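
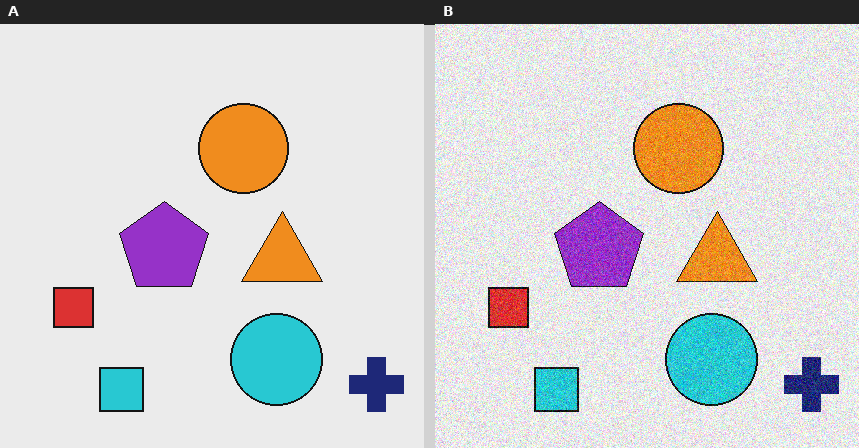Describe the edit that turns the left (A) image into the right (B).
Degraded with moderate additive noise.

Random speckle covers the whole image, including the flat background.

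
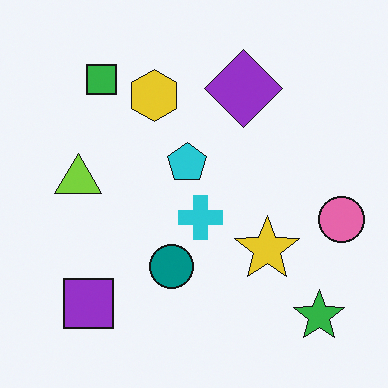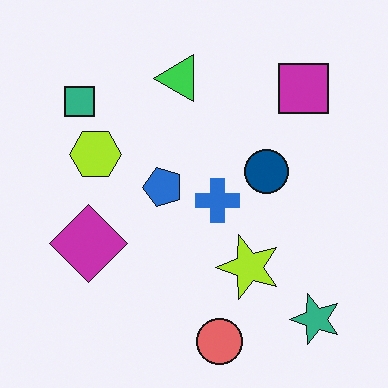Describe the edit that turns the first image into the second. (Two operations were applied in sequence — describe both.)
It was hue-shifted slightly, then transposed (reflected across the top-left ↔ bottom-right diagonal).

Every shape's color has rotated by the same amount around the hue wheel — a uniform hue shift. Shapes have swapped their row and column positions — what was in the top-right is now in the bottom-left — a diagonal reflection.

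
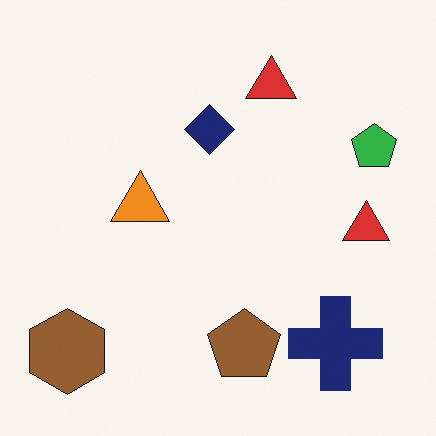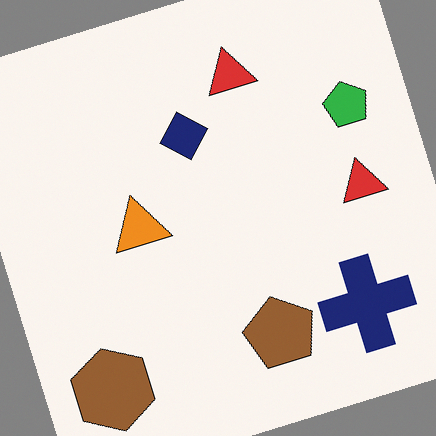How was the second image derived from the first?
This is the original image rotated counter-clockwise by a clearly visible amount.

Every shape is tilted by the same angle and the image corners show triangular fill wedges — a whole-image rotation by a non-right angle.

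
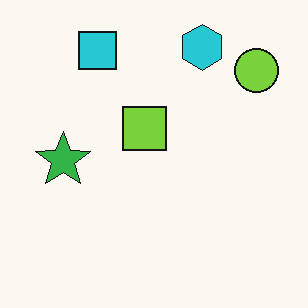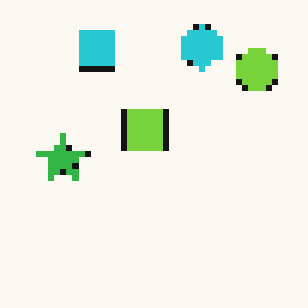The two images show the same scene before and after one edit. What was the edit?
It was moderately pixelated.

Shapes are reduced to large square blocks; fine edges and outlines are lost — a downscale-then-upscale (mosaic) effect.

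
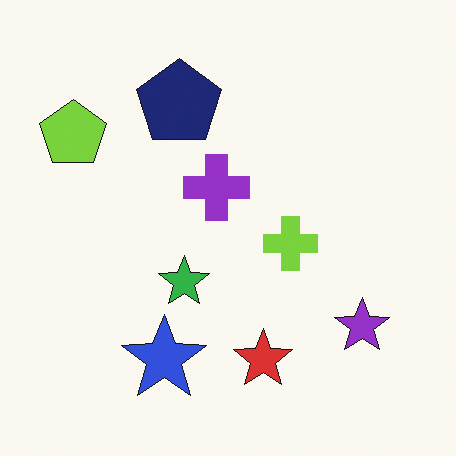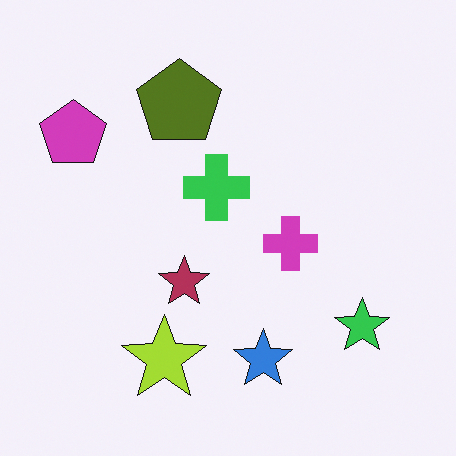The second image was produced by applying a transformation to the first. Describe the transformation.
The transformation is: hue-shifted by a large amount.

Every shape's color has rotated by the same amount around the hue wheel — a uniform hue shift.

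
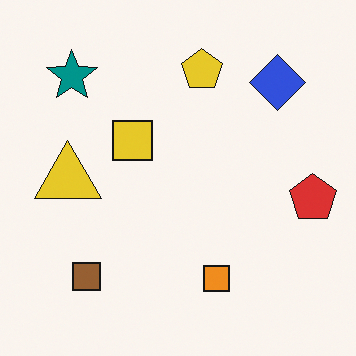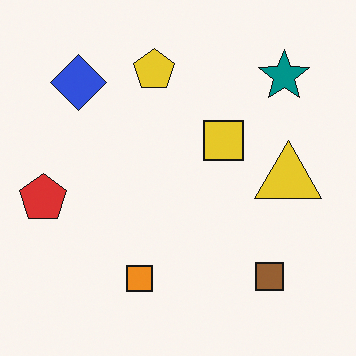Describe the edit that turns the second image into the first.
The first image is the second flipped horizontally (left ↔ right).

The red pentagon is in the left of the second image and the right of the first — shapes on opposite sides of the vertical midline have swapped in a mirror flip.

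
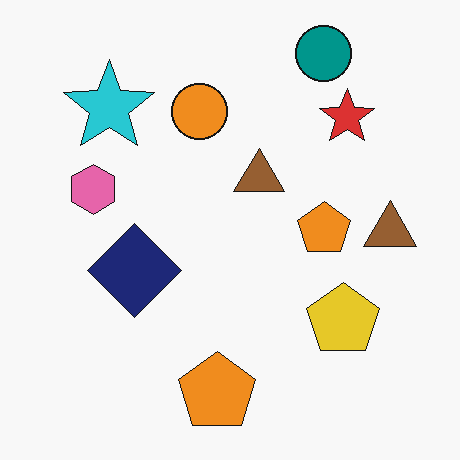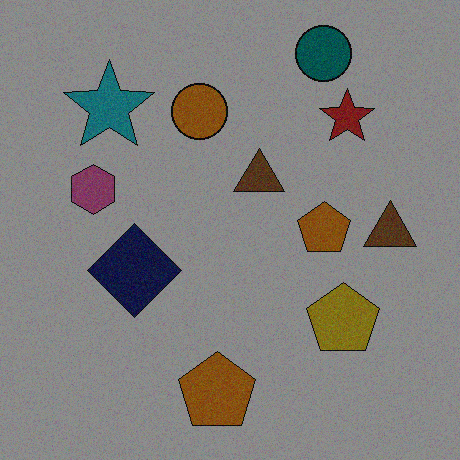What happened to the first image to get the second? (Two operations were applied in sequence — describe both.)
The transformation is: degraded with visible gaussian noise, then substantially darkened.

Random speckle covers the whole image, including the flat background. Every pixel — background and shapes alike — is uniformly darkened.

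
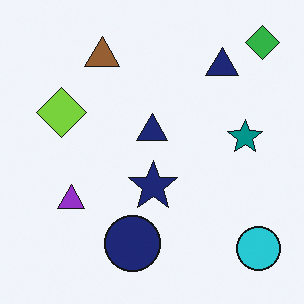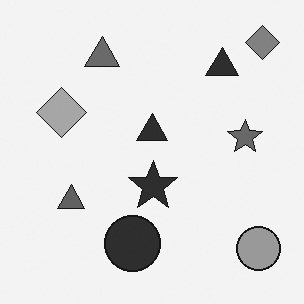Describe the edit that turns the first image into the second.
Converted to grayscale.

All color is removed — every shape is now a shade of grey.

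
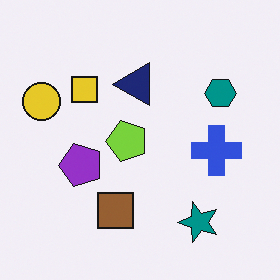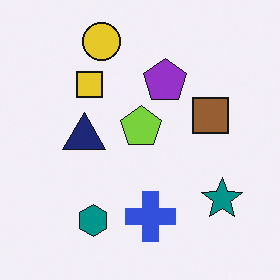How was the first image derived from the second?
This is the original image transposed (reflected across the top-left ↔ bottom-right diagonal).

Shapes have swapped their row and column positions — what was in the top-right is now in the bottom-left — a diagonal reflection.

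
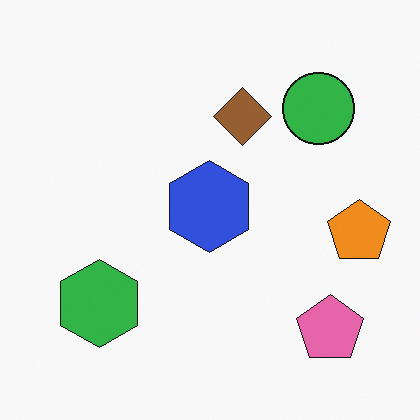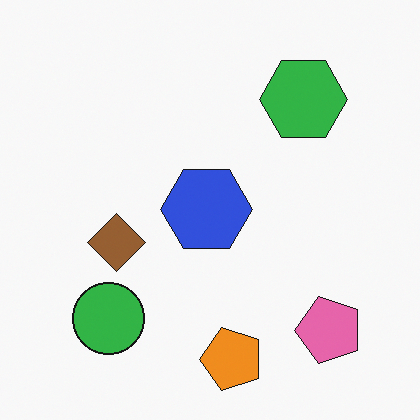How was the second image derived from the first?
The second image is the first transposed (reflected across the top-left ↔ bottom-right diagonal).

Shapes have swapped their row and column positions — what was in the top-right is now in the bottom-left — a diagonal reflection.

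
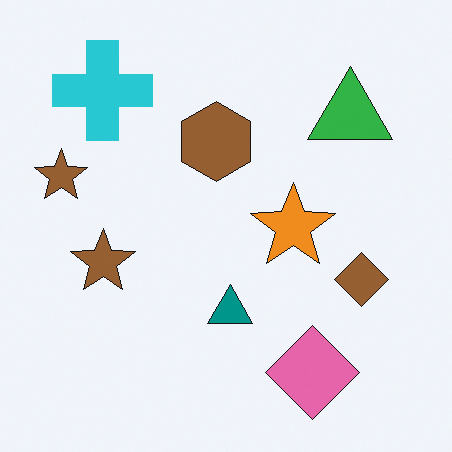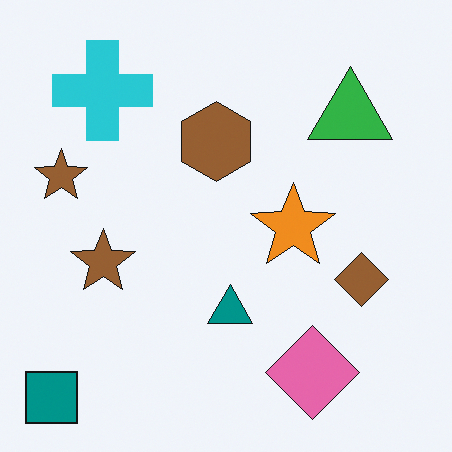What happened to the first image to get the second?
The second image is the first overlaid with an additional teal square.

A teal square appears in the second image that is absent from the first.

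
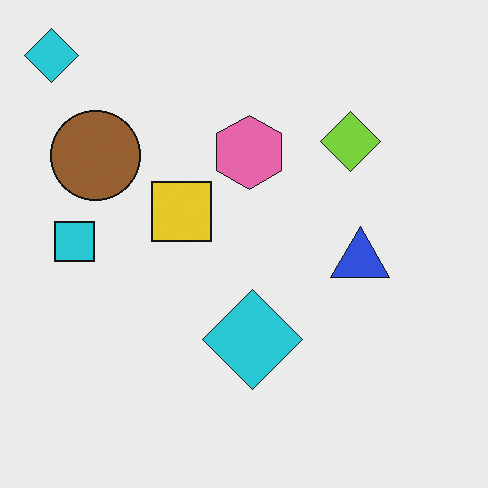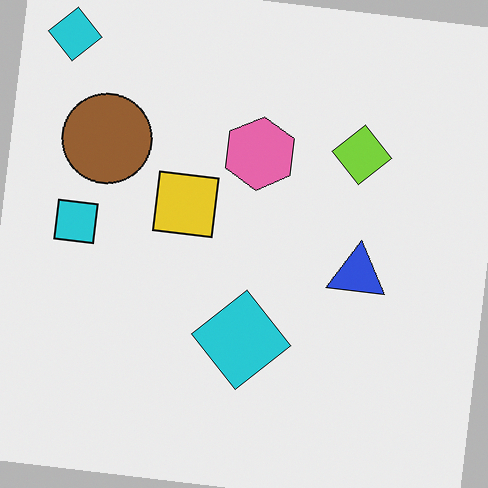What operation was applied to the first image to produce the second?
Rotated clockwise by a small amount.

Every shape is tilted by the same angle and the image corners show triangular fill wedges — a whole-image rotation by a non-right angle.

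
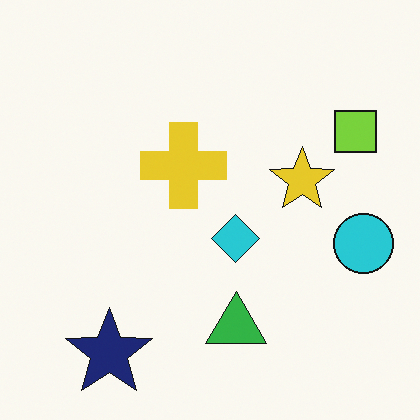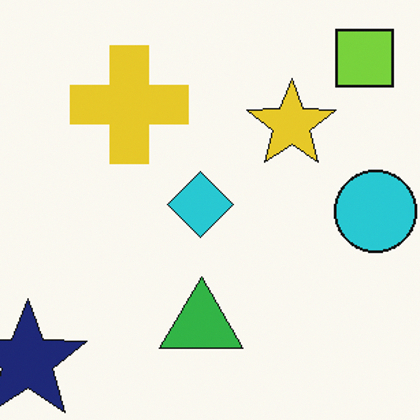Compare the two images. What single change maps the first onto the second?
The transformation is: cropped slightly and scaled back up.

The visible shapes are larger and the field of view is narrower; shapes near the original edges may be partly or wholly outside the frame — a crop-and-rescale.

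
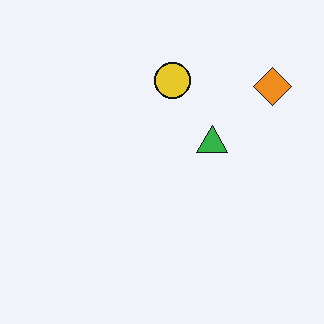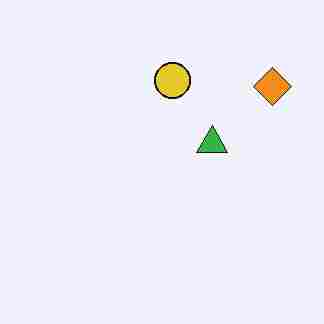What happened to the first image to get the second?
The image was heavily JPEG-compressed with obvious blocking artifacts.

Blocky 8×8 compression artifacts appear around shape edges and the flat background shows ringing — characteristic JPEG degradation.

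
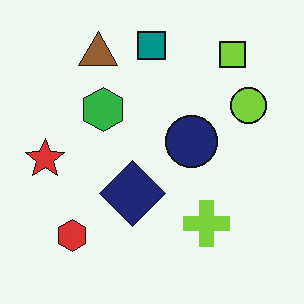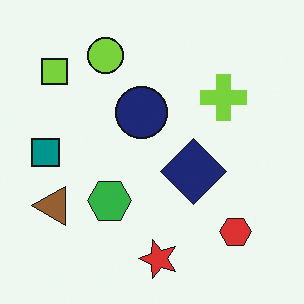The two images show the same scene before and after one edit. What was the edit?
Rotated 90° counter-clockwise.

The lime square sits in the top-right of the first image and the top-left of the second — consistent with a whole-image 90° counter-clockwise rotation.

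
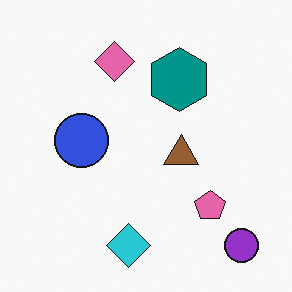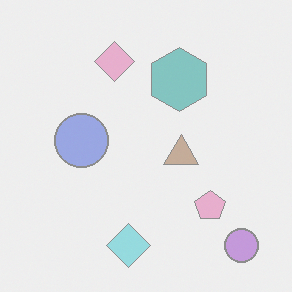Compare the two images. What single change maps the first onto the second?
The second image is the first washed out (contrast reduced).

Tones are pushed toward mid-grey across the whole image — a global contrast change.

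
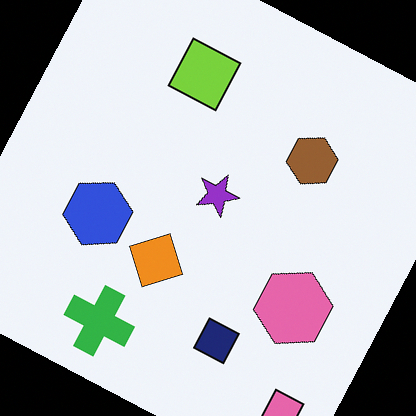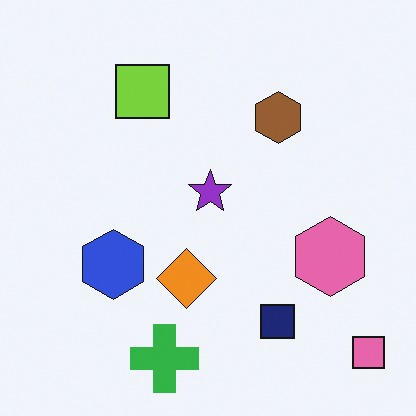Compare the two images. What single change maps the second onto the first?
It was rotated clockwise by a clearly visible amount.

Every shape is tilted by the same angle and the image corners show triangular fill wedges — a whole-image rotation by a non-right angle.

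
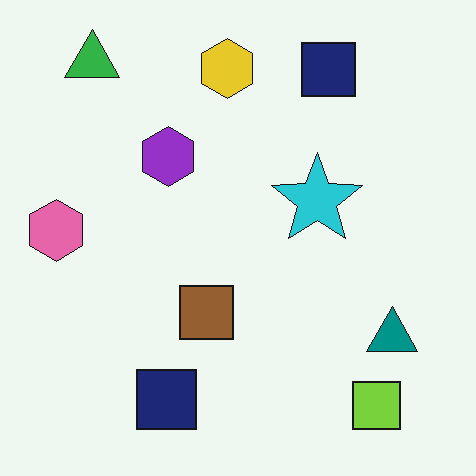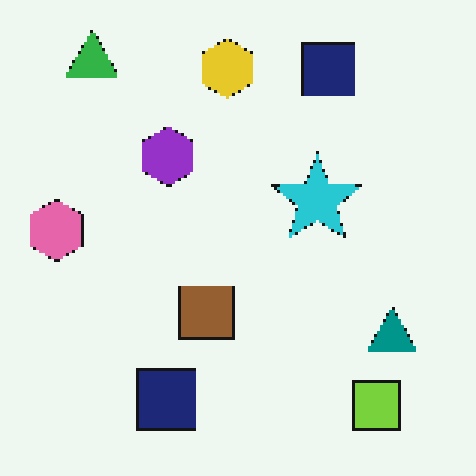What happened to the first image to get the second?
The second image is the first mildly pixelated.

Shapes are reduced to large square blocks; fine edges and outlines are lost — a downscale-then-upscale (mosaic) effect.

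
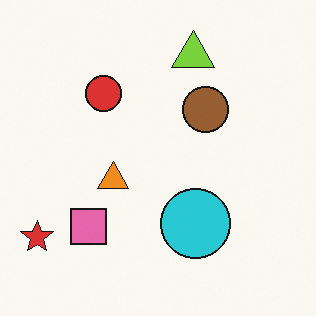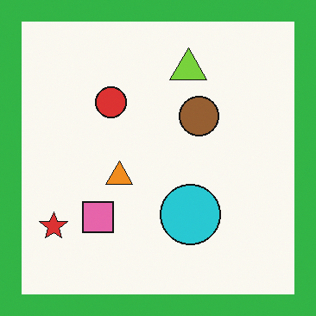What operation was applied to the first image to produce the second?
The second image is the first framed with a green border.

A solid green frame runs around the edge of the second image, with the content slightly shrunk inside it.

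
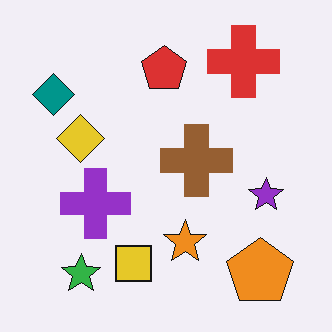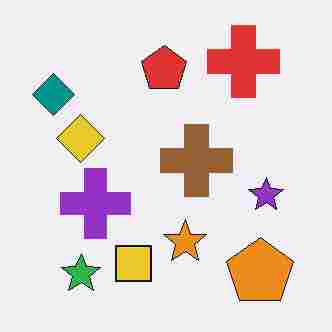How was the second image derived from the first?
Heavily JPEG-compressed with obvious blocking artifacts.

Blocky 8×8 compression artifacts appear around shape edges and the flat background shows ringing — characteristic JPEG degradation.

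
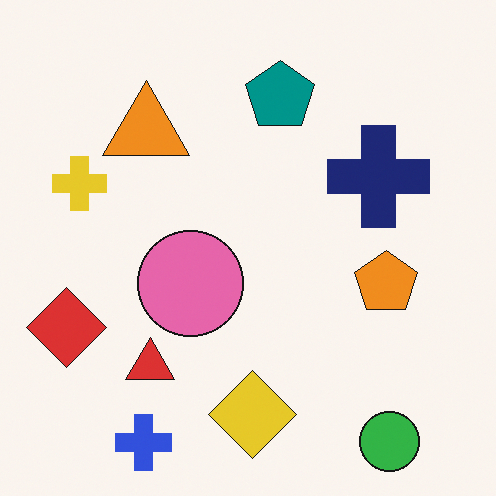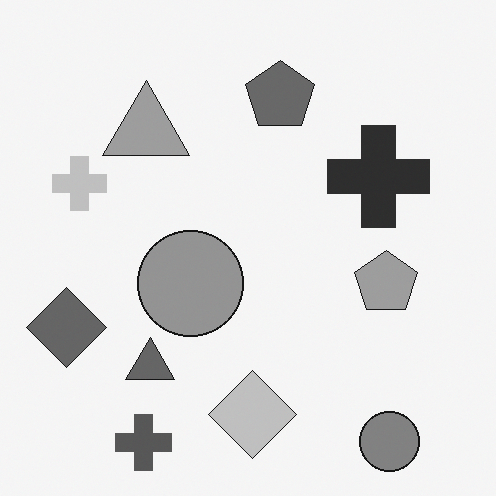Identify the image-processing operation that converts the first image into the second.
The second image is the first converted to grayscale.

All color is removed — every shape is now a shade of grey.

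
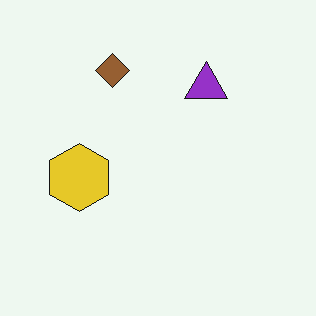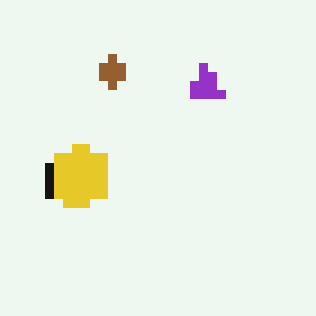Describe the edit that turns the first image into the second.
This is the original image coarsely pixelated.

Shapes are reduced to large square blocks; fine edges and outlines are lost — a downscale-then-upscale (mosaic) effect.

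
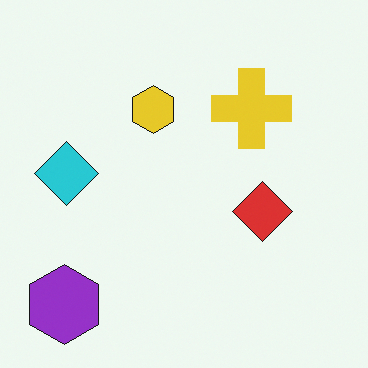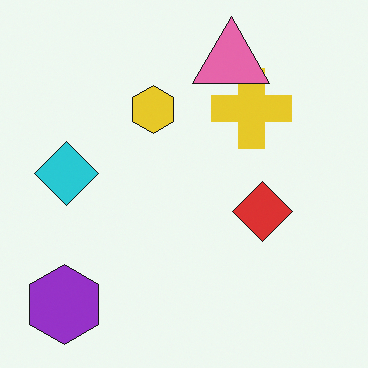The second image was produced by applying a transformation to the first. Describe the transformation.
This is the original image overlaid with an additional pink triangle.

A pink triangle appears in the second image that is absent from the first.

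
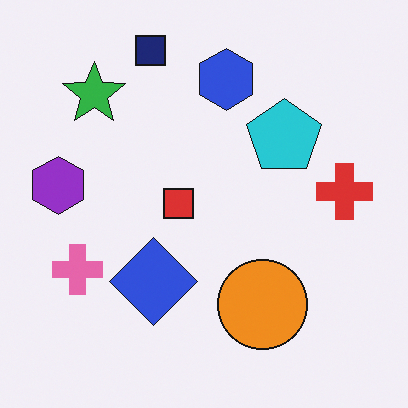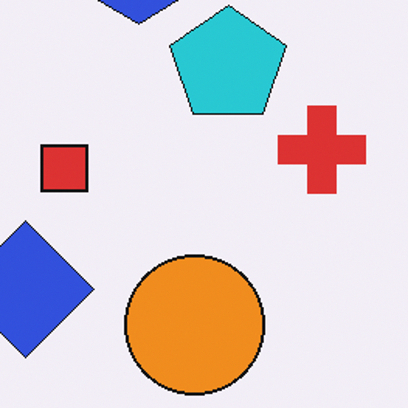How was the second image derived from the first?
This is the original image cropped slightly and scaled back up.

The visible shapes are larger and the field of view is narrower; shapes near the original edges may be partly or wholly outside the frame — a crop-and-rescale.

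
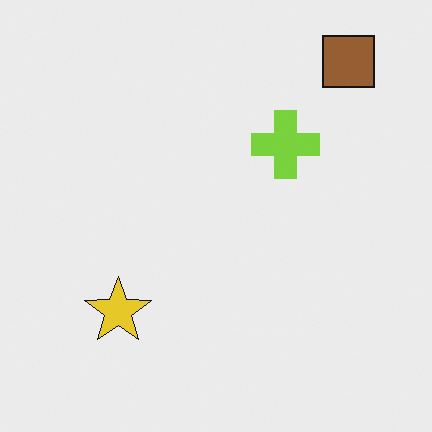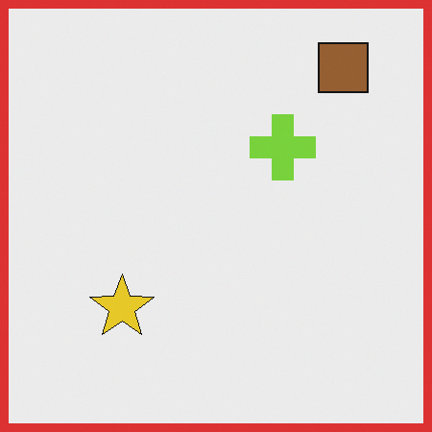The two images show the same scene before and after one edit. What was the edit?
The second image is the first framed with a red border.

A solid red frame runs around the edge of the second image, with the content slightly shrunk inside it.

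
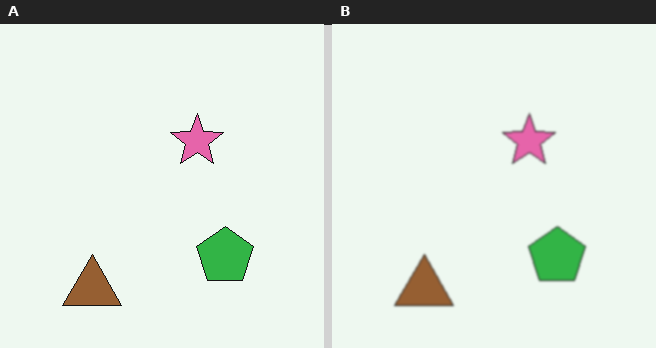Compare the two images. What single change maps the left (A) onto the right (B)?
It was given a subtle gaussian blur.

Shape edges and outlines are uniformly softened across the whole image.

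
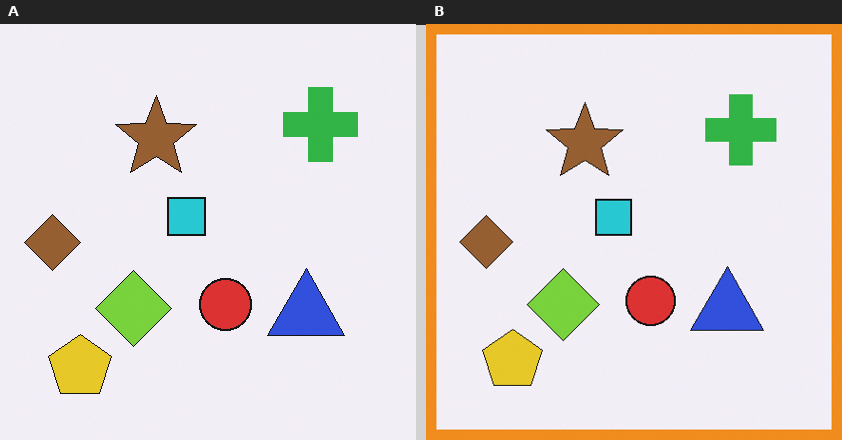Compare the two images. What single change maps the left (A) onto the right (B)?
The image was framed with a orange border.

A solid orange frame runs around the edge of the right (B) image, with the content slightly shrunk inside it.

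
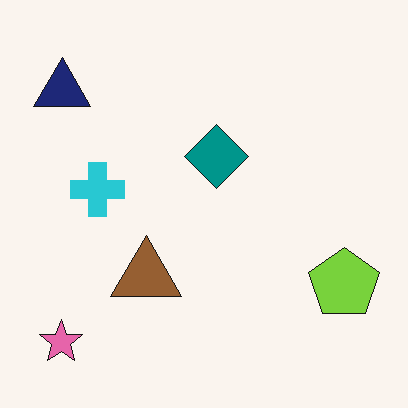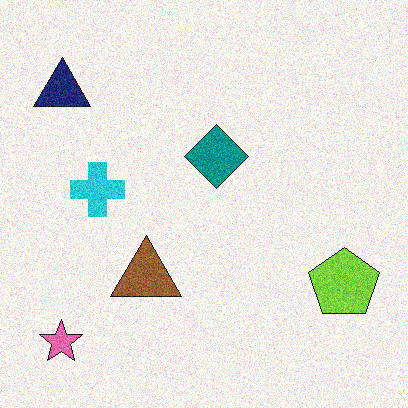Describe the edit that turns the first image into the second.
It was degraded with moderate additive noise.

Random speckle covers the whole image, including the flat background.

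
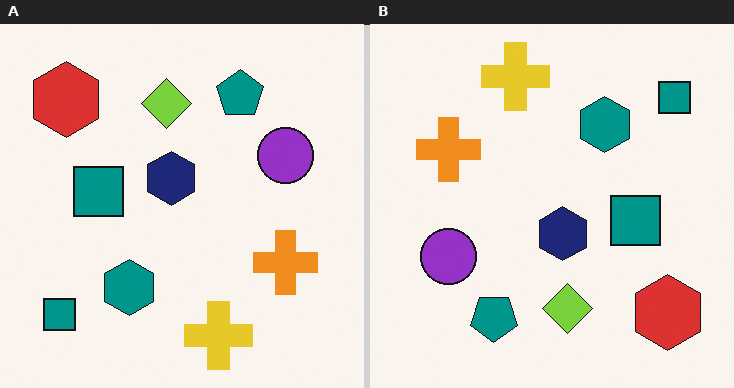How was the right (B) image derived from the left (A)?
This is the original image rotated 180°.

The red hexagon sits in the top-left of the left (A) image and the bottom-right of the right (B) — consistent with a whole-image 180° rotation.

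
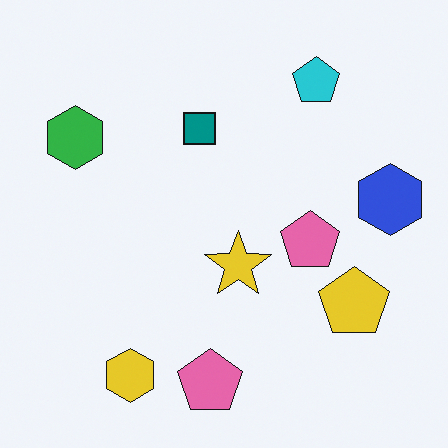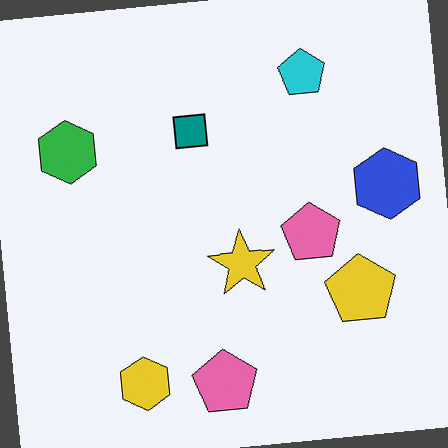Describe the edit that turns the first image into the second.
The image was rotated counter-clockwise by a small amount.

Every shape is tilted by the same angle and the image corners show triangular fill wedges — a whole-image rotation by a non-right angle.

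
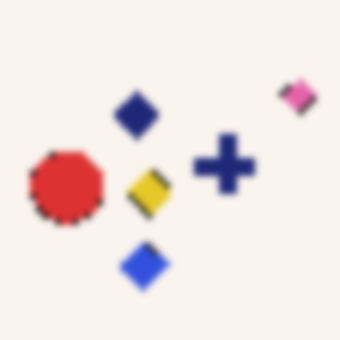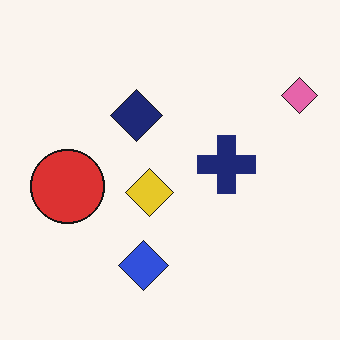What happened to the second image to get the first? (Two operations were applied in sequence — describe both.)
The transformation is: moderately pixelated, then moderately blurred.

Shapes are reduced to large square blocks; fine edges and outlines are lost — a downscale-then-upscale (mosaic) effect. Shape edges and outlines are uniformly softened across the whole image.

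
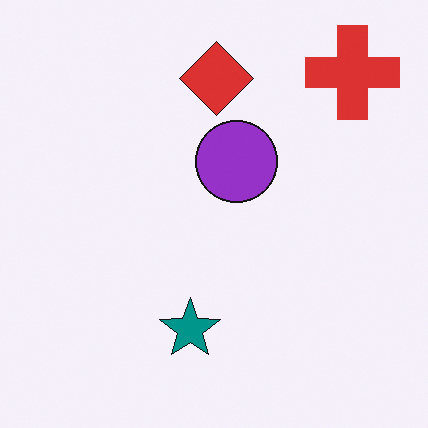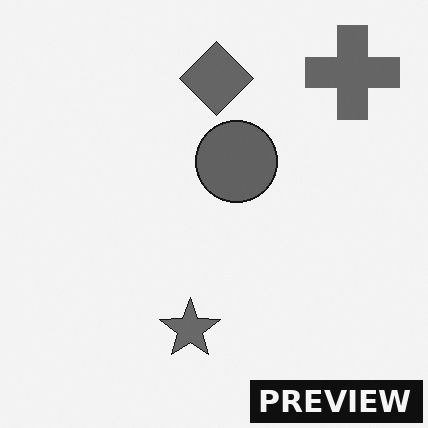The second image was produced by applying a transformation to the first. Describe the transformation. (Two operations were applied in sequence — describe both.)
The transformation is: converted to grayscale, then watermarked with the text "PREVIEW" in the lower-right corner.

All color is removed — every shape is now a shade of grey. A dark label reading "PREVIEW" appears in the lower-right corner.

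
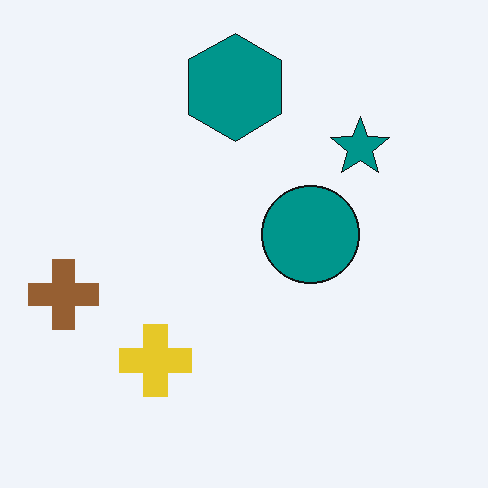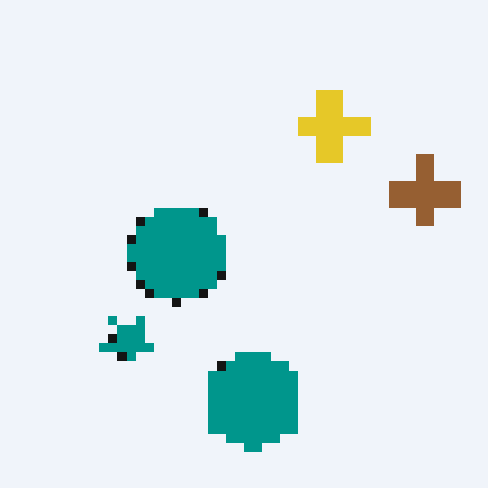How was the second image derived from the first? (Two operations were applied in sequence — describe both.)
It was rotated 180°, then heavily pixelated into large blocks.

The brown cross sits in the left of the first image and the right of the second — consistent with a whole-image 180° rotation. Shapes are reduced to large square blocks; fine edges and outlines are lost — a downscale-then-upscale (mosaic) effect.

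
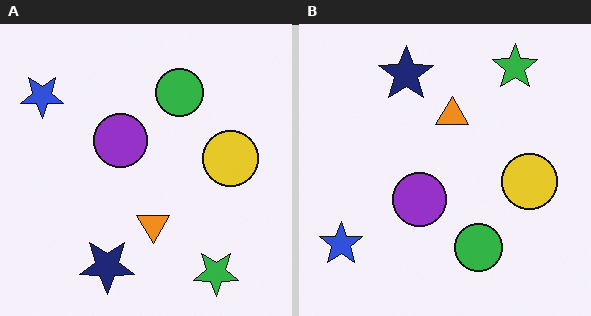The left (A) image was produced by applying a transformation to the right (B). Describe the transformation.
This is the original image flipped vertically (top ↔ bottom).

The green star is in the top-right of the right (B) image and the bottom-right of the left (A) — shapes on opposite sides of the horizontal midline have swapped in a mirror flip.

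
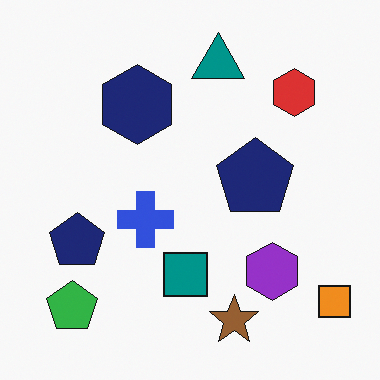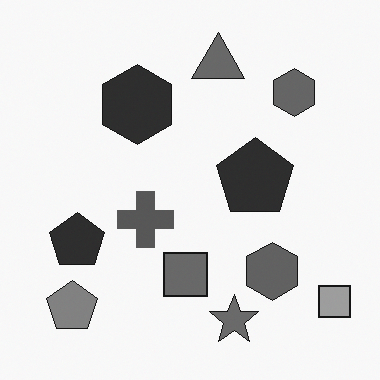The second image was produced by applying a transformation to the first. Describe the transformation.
It was converted to grayscale.

All color is removed — every shape is now a shade of grey.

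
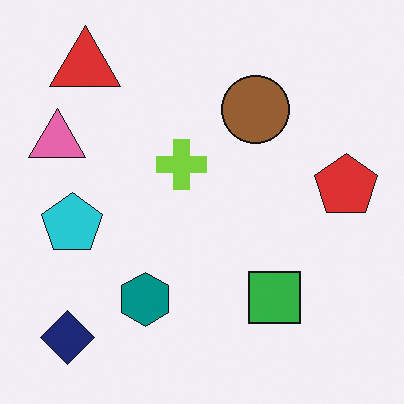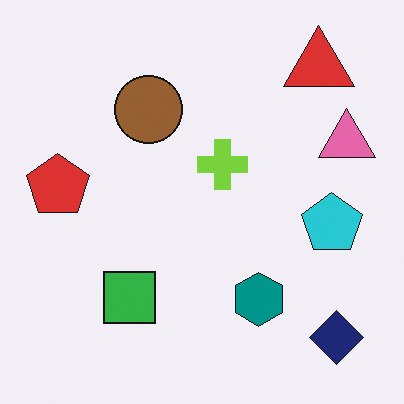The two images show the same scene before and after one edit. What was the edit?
It was flipped horizontally (left ↔ right).

The pink triangle is in the left of the first image and the right of the second — shapes on opposite sides of the vertical midline have swapped in a mirror flip.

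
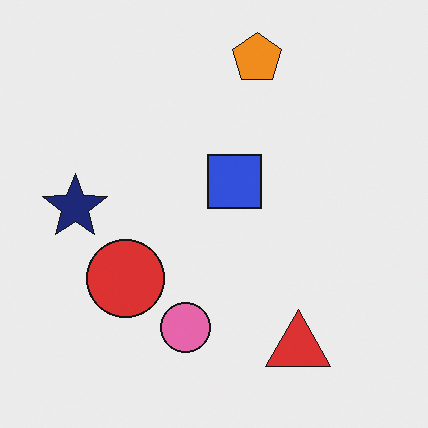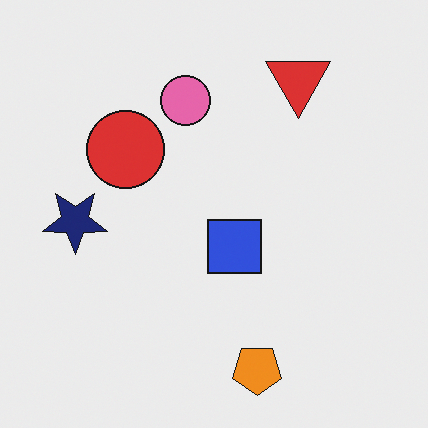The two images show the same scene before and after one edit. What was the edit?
This is the original image flipped vertically (top ↔ bottom).

The orange pentagon is in the top of the first image and the bottom of the second — shapes on opposite sides of the horizontal midline have swapped in a mirror flip.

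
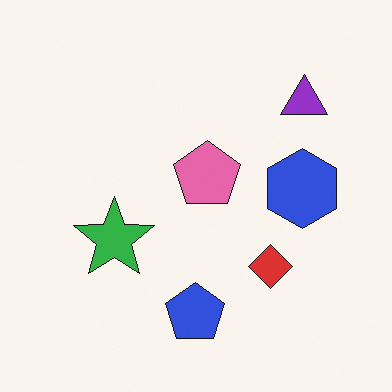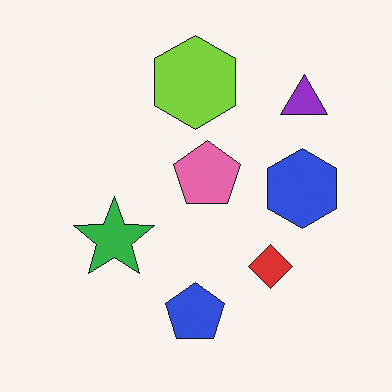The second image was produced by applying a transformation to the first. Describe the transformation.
The transformation is: overlaid with an additional lime hexagon.

A lime hexagon appears in the second image that is absent from the first.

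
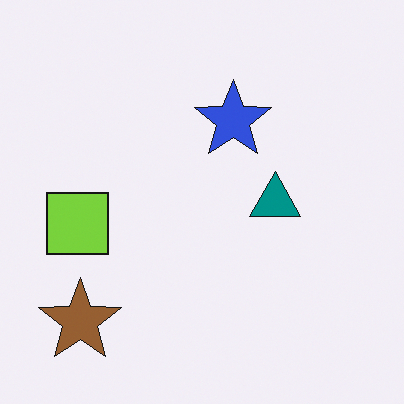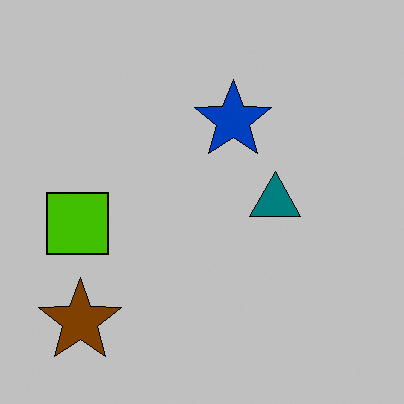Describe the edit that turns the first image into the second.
Aggressively posterized.

Each flat color has snapped to a coarser quantized level — most visibly, the near-white background has dropped to a flat grey.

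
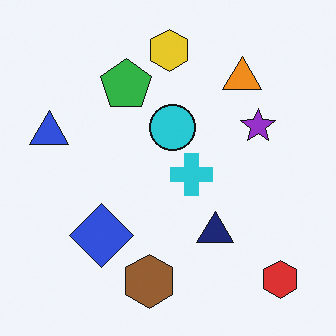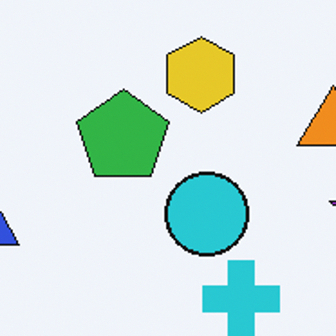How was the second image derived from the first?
The second image is the first cropped tightly and scaled back up.

The visible shapes are larger and the field of view is narrower; shapes near the original edges may be partly or wholly outside the frame — a crop-and-rescale.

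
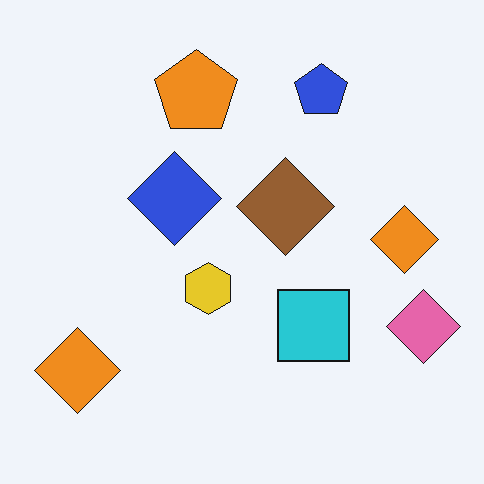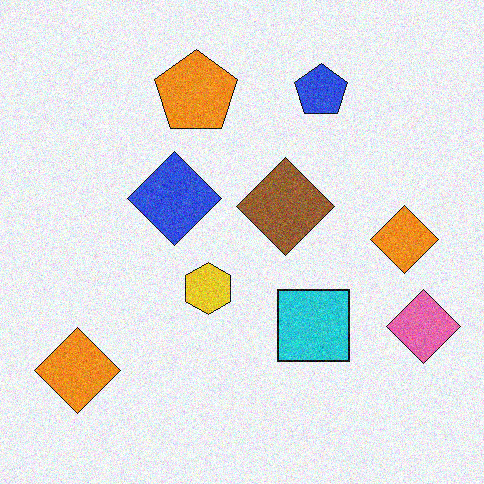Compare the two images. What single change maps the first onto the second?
This is the original image degraded with visible gaussian noise.

Random speckle covers the whole image, including the flat background.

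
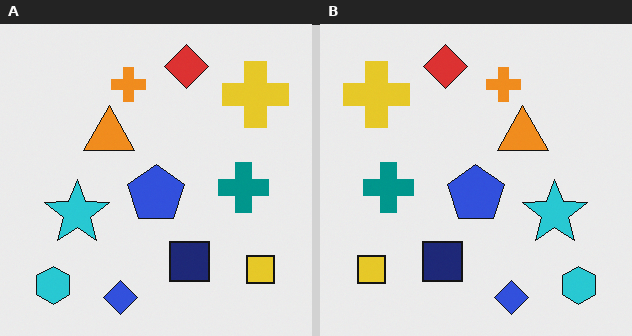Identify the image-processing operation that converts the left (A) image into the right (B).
The transformation is: flipped horizontally (left ↔ right).

The yellow square is in the bottom-right of the left (A) image and the bottom-left of the right (B) — shapes on opposite sides of the vertical midline have swapped in a mirror flip.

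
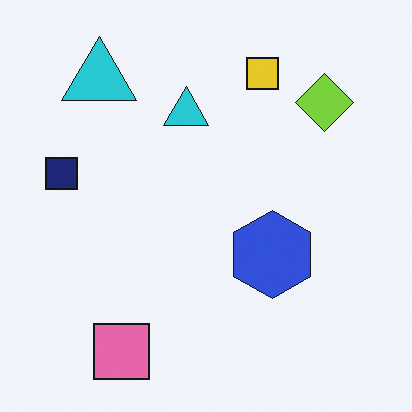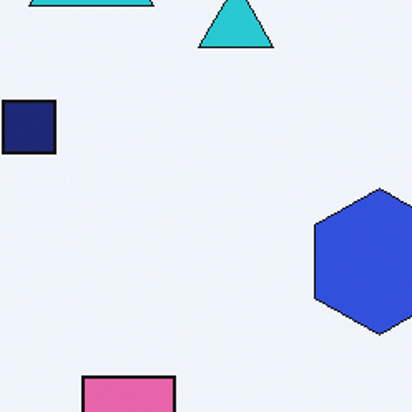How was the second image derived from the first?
This is the original image cropped to a noticeably smaller region and rescaled.

The visible shapes are larger and the field of view is narrower; shapes near the original edges may be partly or wholly outside the frame — a crop-and-rescale.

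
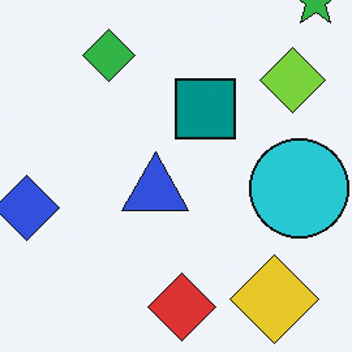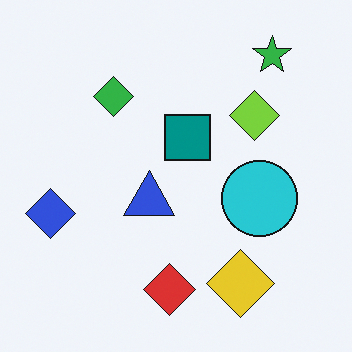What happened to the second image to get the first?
The first image is the second cropped to a modestly smaller region and rescaled.

The visible shapes are larger and the field of view is narrower; shapes near the original edges may be partly or wholly outside the frame — a crop-and-rescale.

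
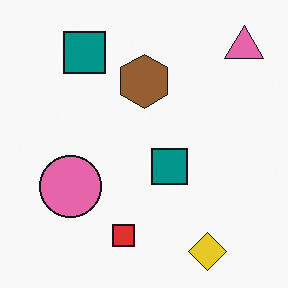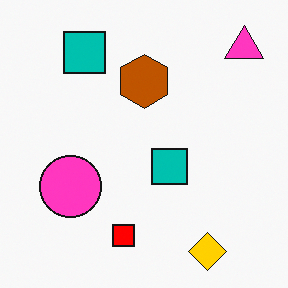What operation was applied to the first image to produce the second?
This is the original image made much more vivid (saturation change).

All colors are more vivid — a global saturation change.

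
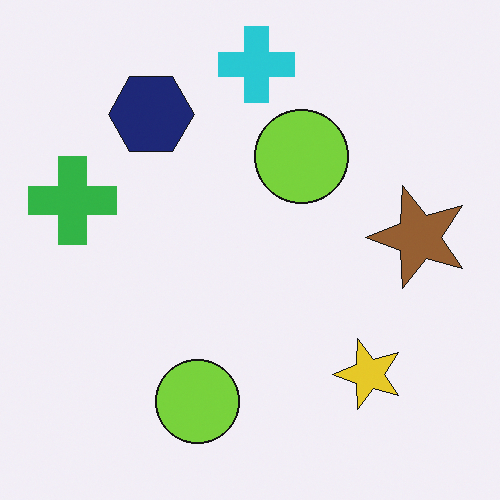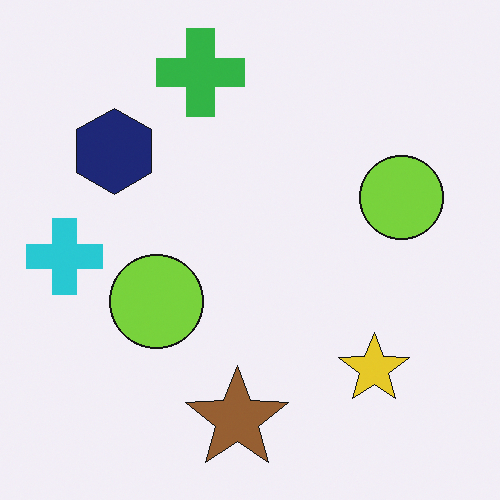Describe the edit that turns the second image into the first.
Transposed (reflected across the top-left ↔ bottom-right diagonal).

Shapes have swapped their row and column positions — what was in the top-right is now in the bottom-left — a diagonal reflection.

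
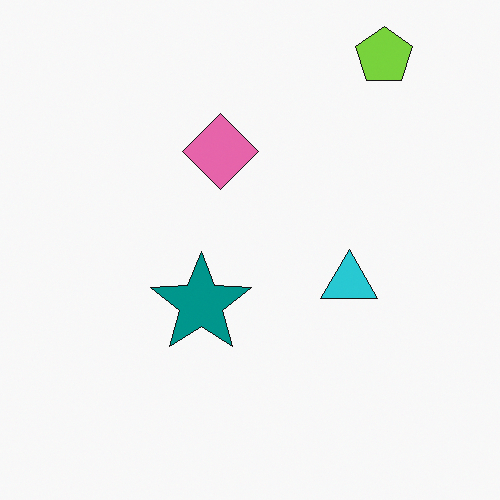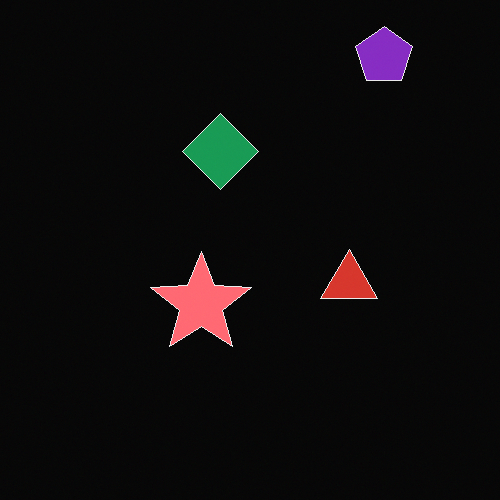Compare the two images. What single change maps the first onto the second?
It was color-inverted (negative).

The light background has become dark and every shape's color is its complement — a photographic negative.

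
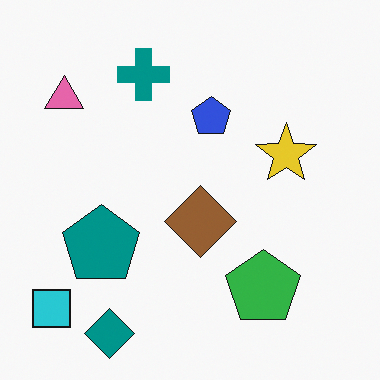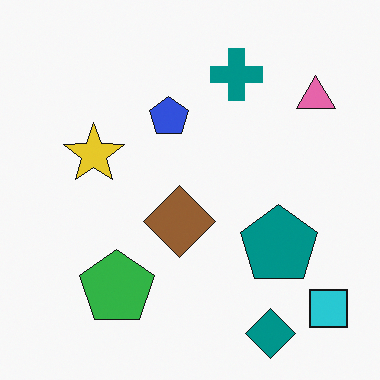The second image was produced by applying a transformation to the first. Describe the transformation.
The second image is the first flipped horizontally (left ↔ right).

The cyan square is in the bottom-left of the first image and the bottom-right of the second — shapes on opposite sides of the vertical midline have swapped in a mirror flip.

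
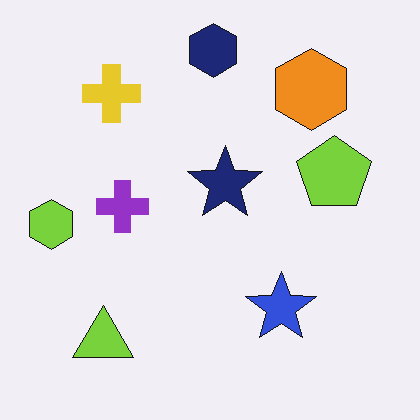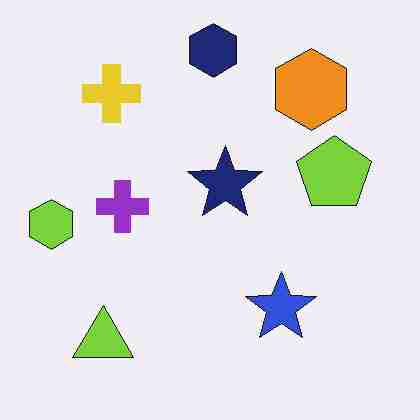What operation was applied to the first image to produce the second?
It was heavily JPEG-compressed with obvious blocking artifacts.

Blocky 8×8 compression artifacts appear around shape edges and the flat background shows ringing — characteristic JPEG degradation.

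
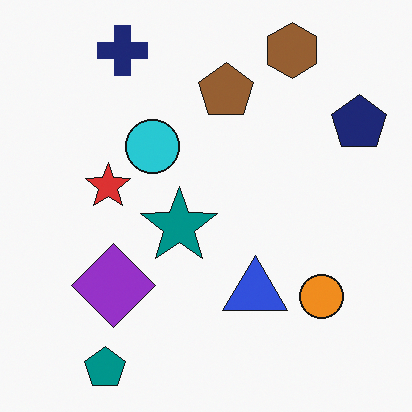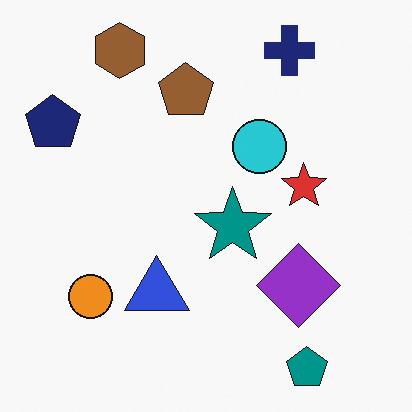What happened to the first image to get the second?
Flipped horizontally (left ↔ right).

The navy pentagon is in the top-right of the first image and the top-left of the second — shapes on opposite sides of the vertical midline have swapped in a mirror flip.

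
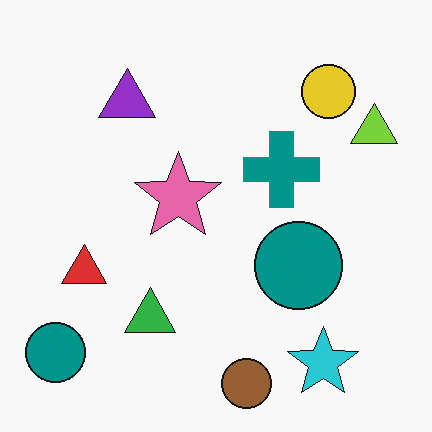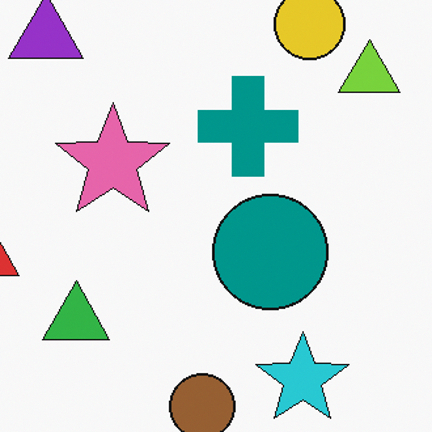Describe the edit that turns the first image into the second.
The second image is the first cropped slightly and scaled back up.

The visible shapes are larger and the field of view is narrower; shapes near the original edges may be partly or wholly outside the frame — a crop-and-rescale.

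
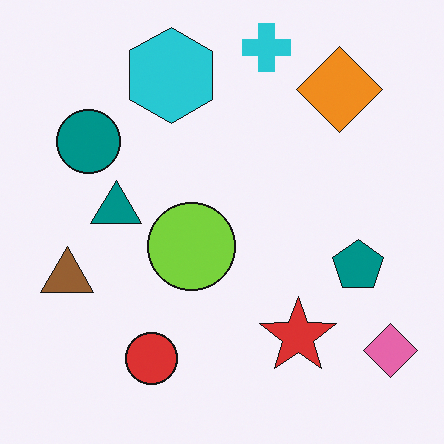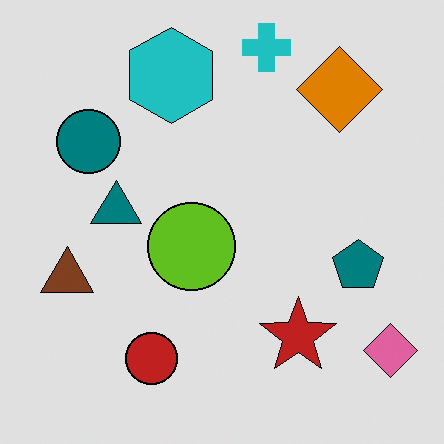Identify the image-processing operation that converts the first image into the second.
This is the original image moderately posterized.

Each flat color has snapped to a coarser quantized level — most visibly, the near-white background has dropped to a flat grey.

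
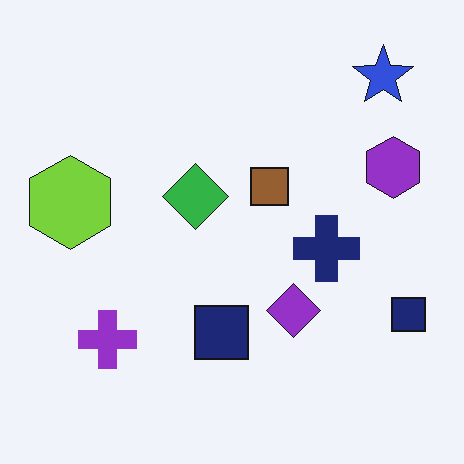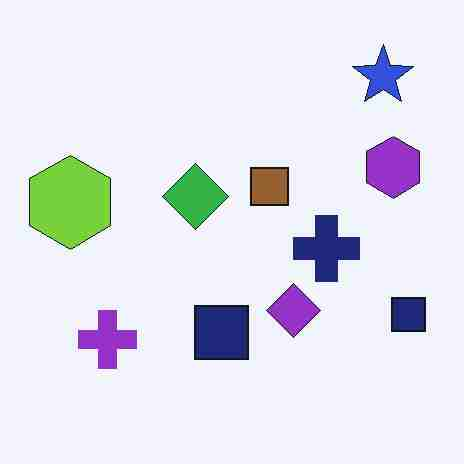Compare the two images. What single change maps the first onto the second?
The transformation is: heavily JPEG-compressed with obvious blocking artifacts.

Blocky 8×8 compression artifacts appear around shape edges and the flat background shows ringing — characteristic JPEG degradation.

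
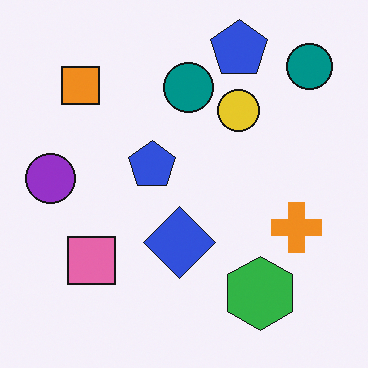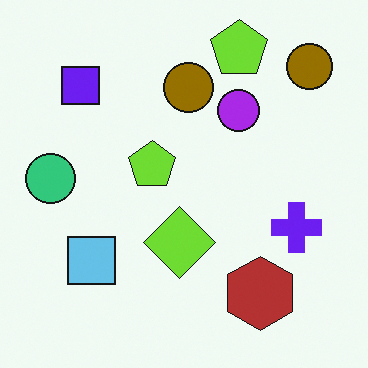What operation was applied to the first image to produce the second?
The transformation is: hue-shifted by a large amount.

Every shape's color has rotated by the same amount around the hue wheel — a uniform hue shift.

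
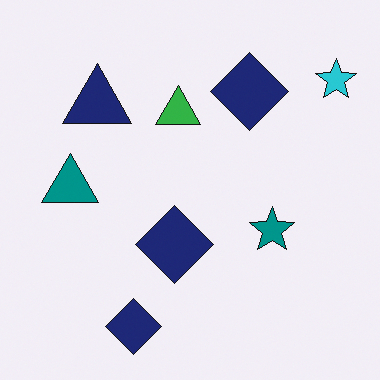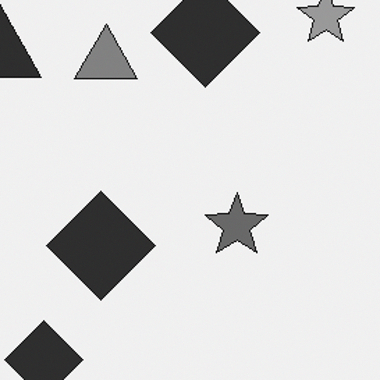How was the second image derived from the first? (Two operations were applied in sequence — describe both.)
It was cropped to a modestly smaller region and rescaled, then converted to grayscale.

The visible shapes are larger and the field of view is narrower; shapes near the original edges may be partly or wholly outside the frame — a crop-and-rescale. All color is removed — every shape is now a shade of grey.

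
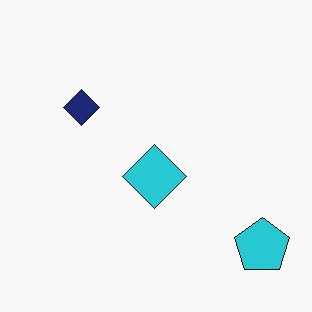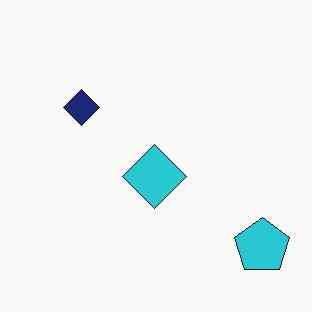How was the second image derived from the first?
The second image is the first given moderate JPEG compression.

Blocky 8×8 compression artifacts appear around shape edges and the flat background shows ringing — characteristic JPEG degradation.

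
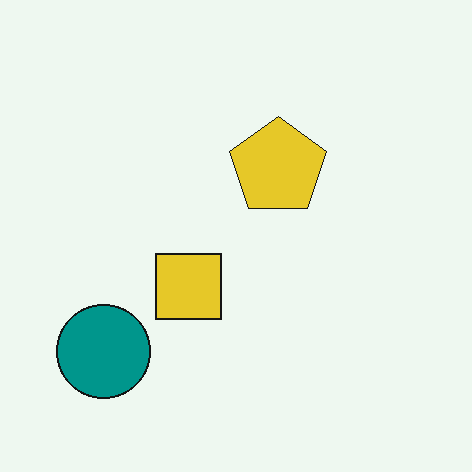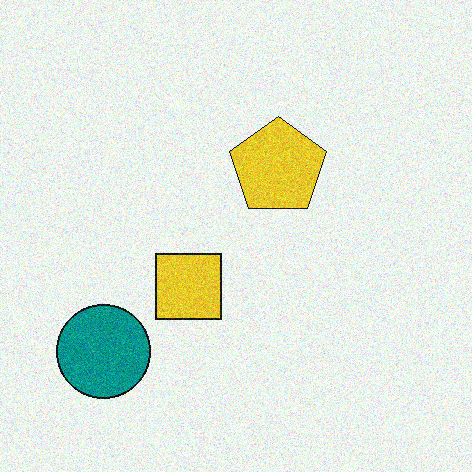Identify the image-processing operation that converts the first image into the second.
The second image is the first degraded with visible gaussian noise.

Random speckle covers the whole image, including the flat background.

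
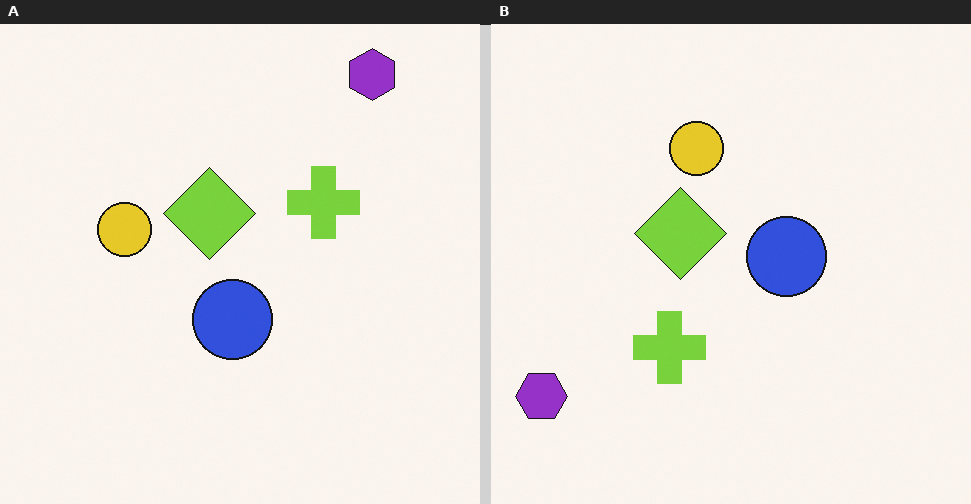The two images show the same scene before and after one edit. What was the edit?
The right (B) image is the left (A) transposed (reflected across the top-left ↔ bottom-right diagonal).

Shapes have swapped their row and column positions — what was in the top-right is now in the bottom-left — a diagonal reflection.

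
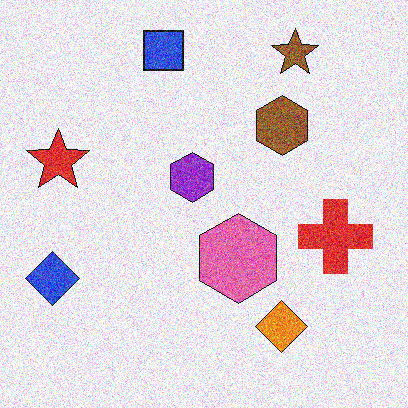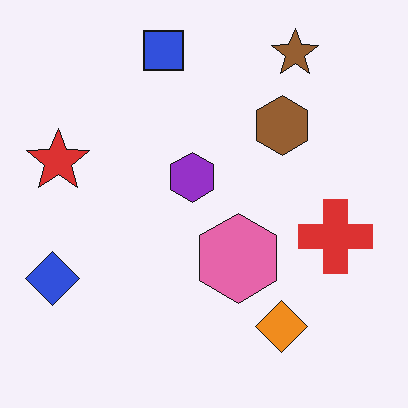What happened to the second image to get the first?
The image was degraded with a thick layer of grain.

Random speckle covers the whole image, including the flat background.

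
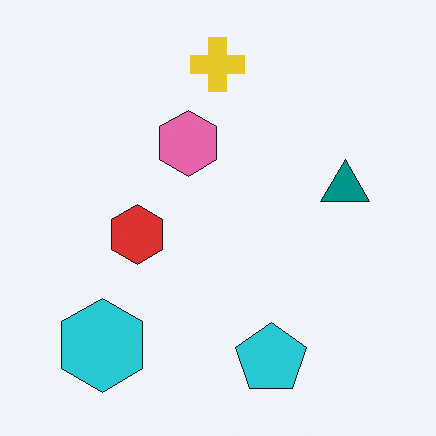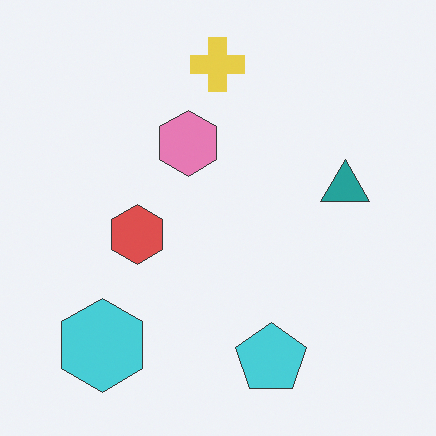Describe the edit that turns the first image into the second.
Given slightly reduced contrast.

Tones are pushed toward mid-grey across the whole image — a global contrast change.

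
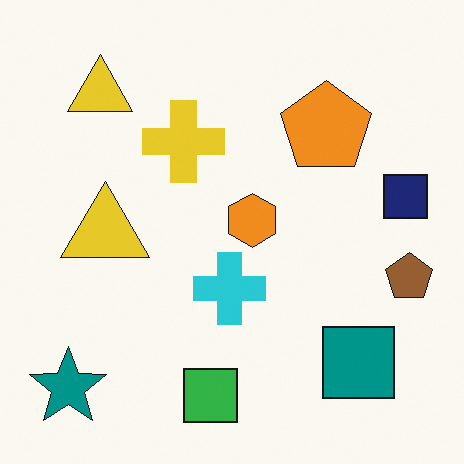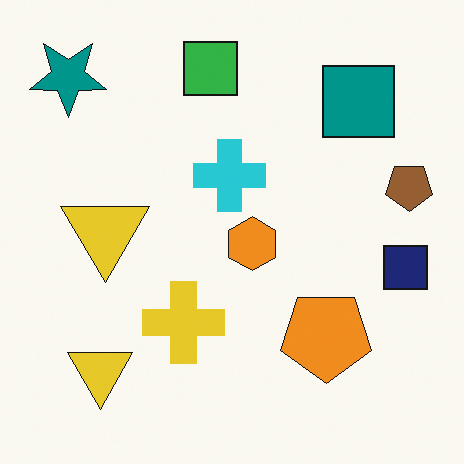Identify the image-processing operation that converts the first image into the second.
The transformation is: flipped vertically (top ↔ bottom).

The green square is in the bottom of the first image and the top of the second — shapes on opposite sides of the horizontal midline have swapped in a mirror flip.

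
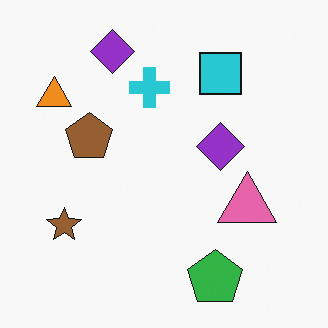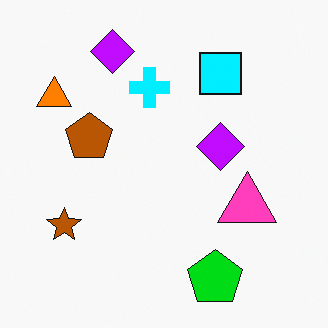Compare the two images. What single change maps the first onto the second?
This is the original image made much more vivid (saturation change).

All colors are more vivid — a global saturation change.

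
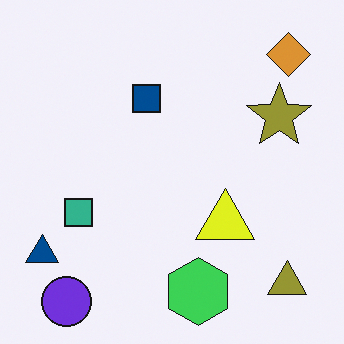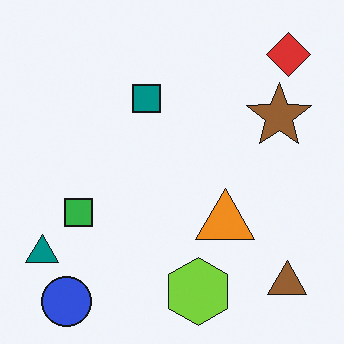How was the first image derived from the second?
Hue-shifted by a small amount.

Every shape's color has rotated by the same amount around the hue wheel — a uniform hue shift.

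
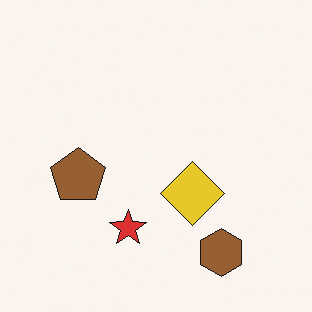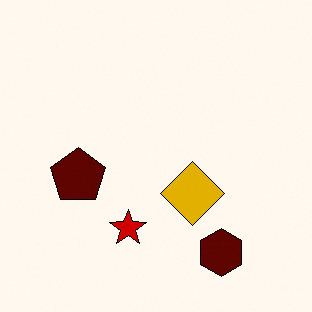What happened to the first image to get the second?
It was boosted in contrast.

Tones are pushed away from mid-grey across the whole image — a global contrast change.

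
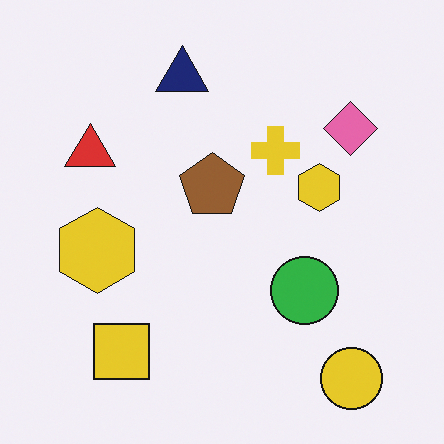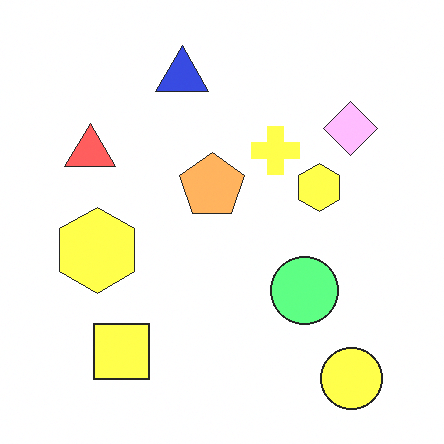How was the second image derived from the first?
The image was substantially brightened.

Every pixel — background and shapes alike — is uniformly brightened.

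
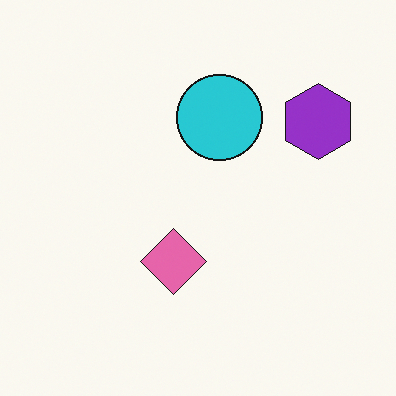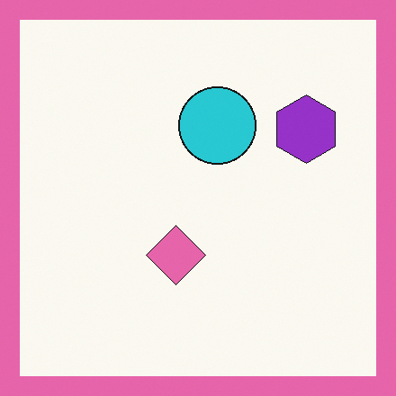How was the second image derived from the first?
The image was framed with a pink border.

A solid pink frame runs around the edge of the second image, with the content slightly shrunk inside it.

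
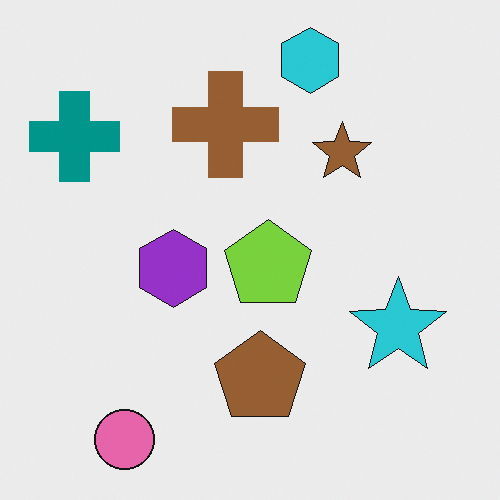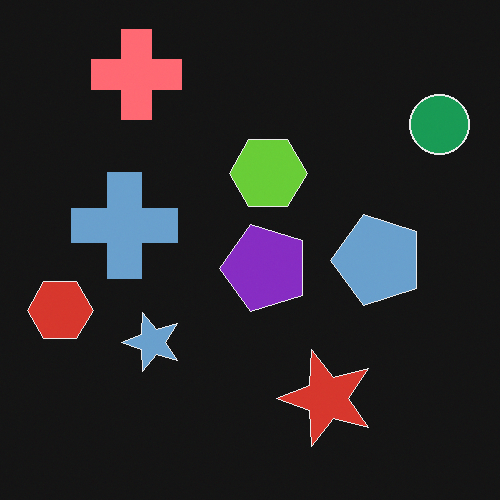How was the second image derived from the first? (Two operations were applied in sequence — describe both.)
The image was transposed (reflected across the top-left ↔ bottom-right diagonal), then color-inverted (negative).

Shapes have swapped their row and column positions — what was in the top-right is now in the bottom-left — a diagonal reflection. The light background has become dark and every shape's color is its complement — a photographic negative.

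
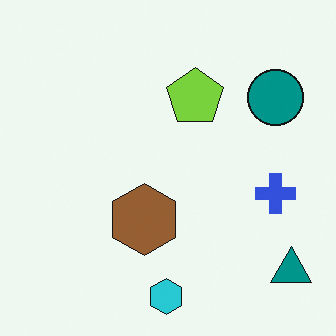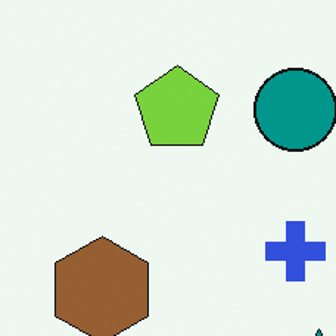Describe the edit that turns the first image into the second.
The second image is the first cropped slightly and scaled back up.

The visible shapes are larger and the field of view is narrower; shapes near the original edges may be partly or wholly outside the frame — a crop-and-rescale.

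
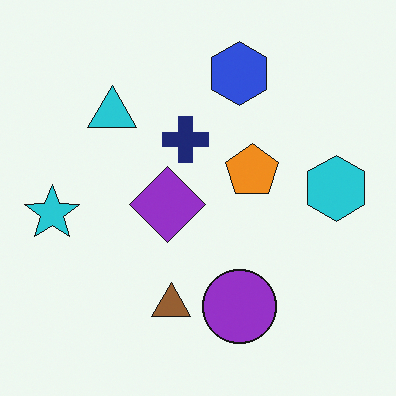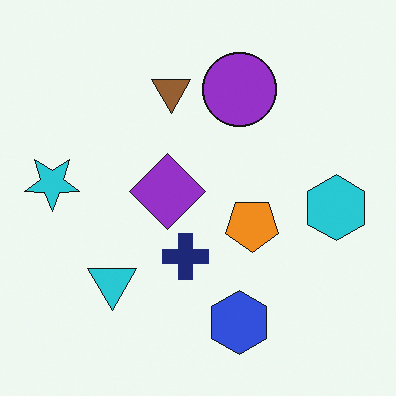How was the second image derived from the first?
This is the original image flipped vertically (top ↔ bottom).

The blue hexagon is in the top of the first image and the bottom of the second — shapes on opposite sides of the horizontal midline have swapped in a mirror flip.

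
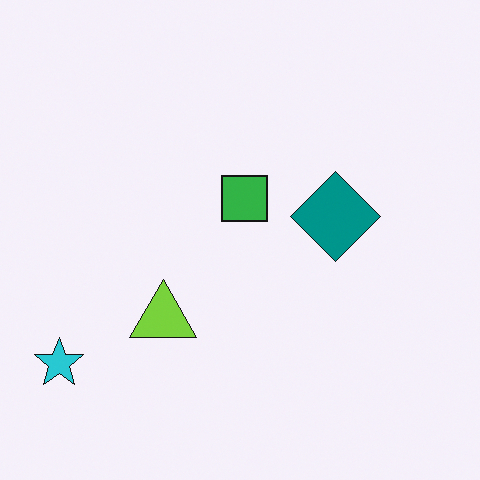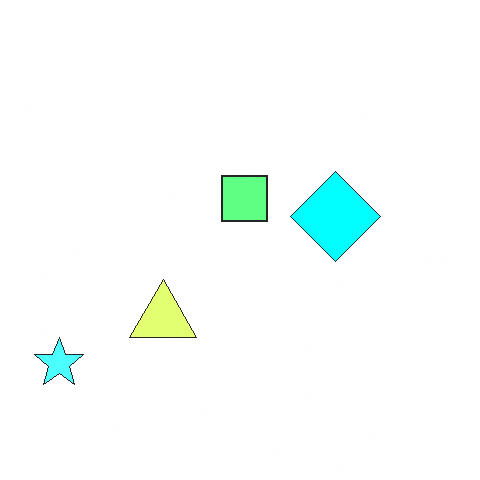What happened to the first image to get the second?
This is the original image substantially brightened.

Every pixel — background and shapes alike — is uniformly brightened.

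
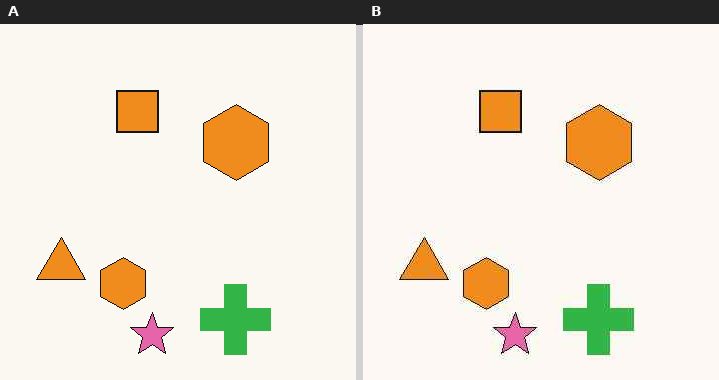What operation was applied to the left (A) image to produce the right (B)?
JPEG-compressed with visible artifacts.

Blocky 8×8 compression artifacts appear around shape edges and the flat background shows ringing — characteristic JPEG degradation.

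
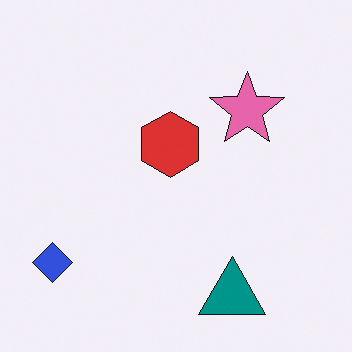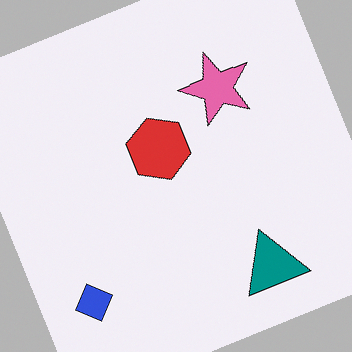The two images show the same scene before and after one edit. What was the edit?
It was rotated counter-clockwise by a clearly visible amount.

Every shape is tilted by the same angle and the image corners show triangular fill wedges — a whole-image rotation by a non-right angle.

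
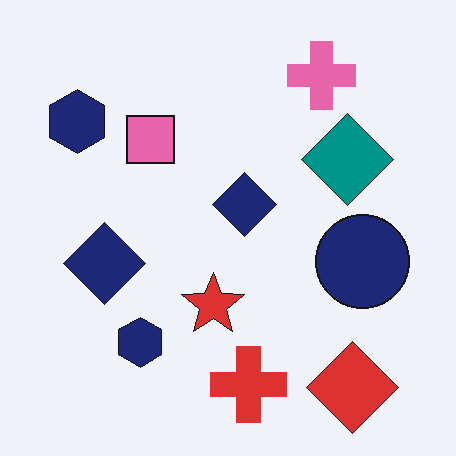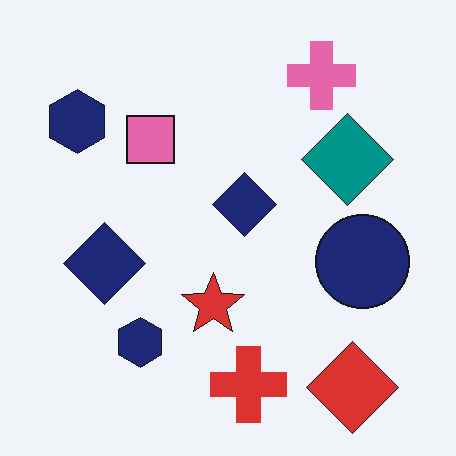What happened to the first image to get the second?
This is the original image JPEG-compressed with visible artifacts.

Blocky 8×8 compression artifacts appear around shape edges and the flat background shows ringing — characteristic JPEG degradation.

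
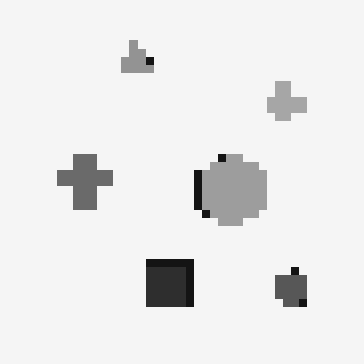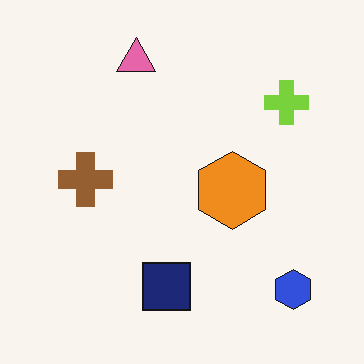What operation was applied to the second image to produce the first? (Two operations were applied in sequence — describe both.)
Converted to grayscale, then moderately pixelated.

All color is removed — every shape is now a shade of grey. Shapes are reduced to large square blocks; fine edges and outlines are lost — a downscale-then-upscale (mosaic) effect.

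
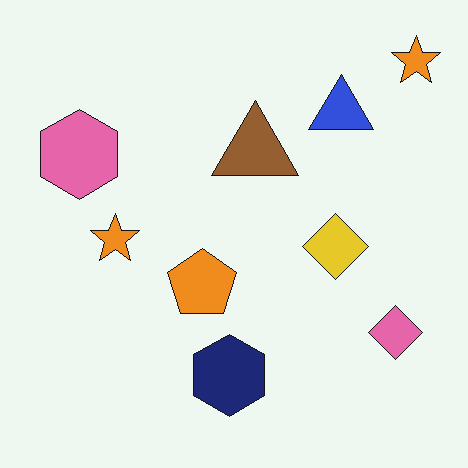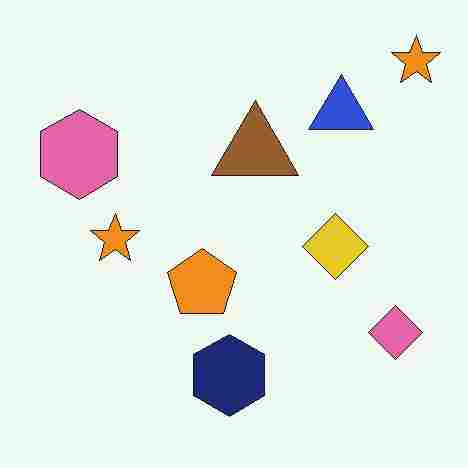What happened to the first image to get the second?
The image was heavily JPEG-compressed with obvious blocking artifacts.

Blocky 8×8 compression artifacts appear around shape edges and the flat background shows ringing — characteristic JPEG degradation.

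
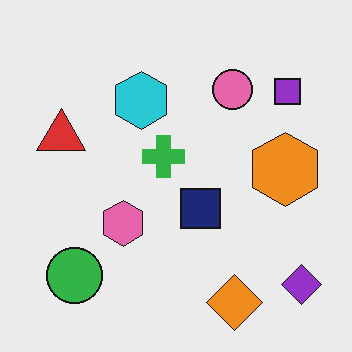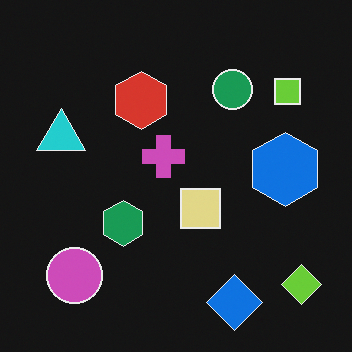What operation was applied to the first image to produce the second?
Color-inverted (negative).

The light background has become dark and every shape's color is its complement — a photographic negative.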